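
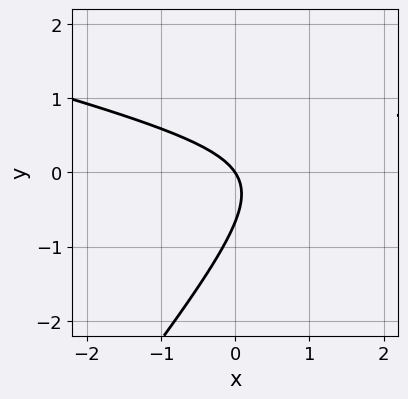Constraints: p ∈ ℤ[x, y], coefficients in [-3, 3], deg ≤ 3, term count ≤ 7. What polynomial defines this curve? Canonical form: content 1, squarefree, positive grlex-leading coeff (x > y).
1. The degree is 2 — no degree-1 curve has this shape.
2. Observable constraints: it crosses the x-axis at the gridline x = 0; it crosses the y-axis at the gridline y = 0.
3. Together with the visible shape, these determine p as stated.

x^2 + 3*x*y - 3*y^2 - 3*x - 2*y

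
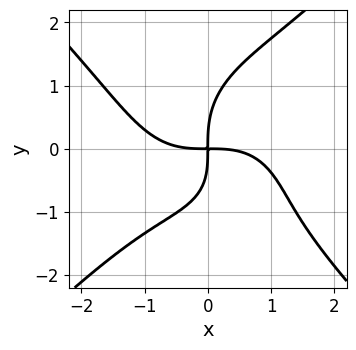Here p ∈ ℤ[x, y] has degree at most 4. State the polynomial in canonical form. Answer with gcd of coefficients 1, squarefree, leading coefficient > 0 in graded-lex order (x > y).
x^4 - y^4 + x*y^2 + 3*x*y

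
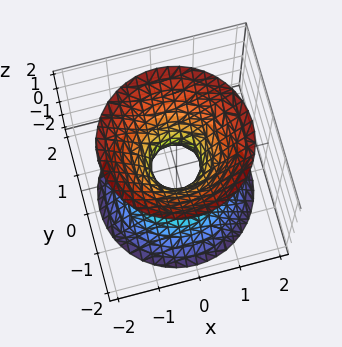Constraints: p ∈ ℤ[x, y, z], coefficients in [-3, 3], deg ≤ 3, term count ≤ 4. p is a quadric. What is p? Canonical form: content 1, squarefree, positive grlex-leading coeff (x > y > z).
The degree is 2 — one connected sheet with a waist; a quadric.
Symmetries: rotational symmetry about the z-axis ⇒ p depends on x, y only through x² + y²; the z ↦ −z reflection is a symmetry, so z appears only in even powers.
Checking where it meets the axes: it misses every integer gridline on the z-axis; a circular section at z = -2 has radius between 1 and 2.
Solving for integer coefficients yields p as stated.

3*x^2 + 3*y^2 - 2*z^2 - 1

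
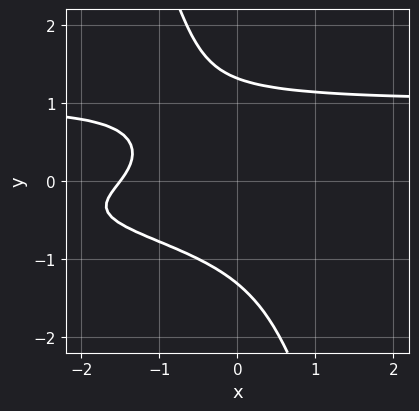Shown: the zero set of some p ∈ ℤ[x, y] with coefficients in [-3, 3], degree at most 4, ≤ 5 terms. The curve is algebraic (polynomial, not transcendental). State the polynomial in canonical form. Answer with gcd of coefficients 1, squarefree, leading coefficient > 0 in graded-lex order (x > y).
3*x*y^3 + y^4 - x*y - 2*x - 3

1. The degree is 4 — a generic line meets the curve in up to 4 points.
2. Solving for integer coefficients yields p as stated.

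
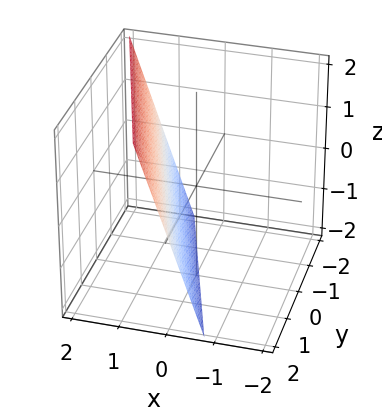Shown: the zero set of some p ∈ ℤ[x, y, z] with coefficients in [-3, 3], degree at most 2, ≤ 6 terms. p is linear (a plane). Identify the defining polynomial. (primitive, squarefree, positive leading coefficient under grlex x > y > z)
3*x + y - z - 2

(a) deg p = 1.
(b) Against the integer gridlines: it meets the y-axis at y = 2 (among the integer gridlines); it crosses the z-axis at the gridline z = -2.
(c) The integer polynomial consistent with all of this is the stated p.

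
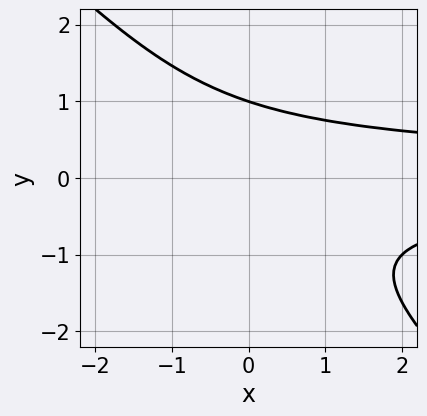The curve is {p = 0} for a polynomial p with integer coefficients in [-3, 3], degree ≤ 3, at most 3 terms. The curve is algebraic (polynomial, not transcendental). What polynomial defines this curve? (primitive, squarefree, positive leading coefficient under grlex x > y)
x*y^2 + y^3 - 1

Degree: a generic line meets the curve in up to 3 points, so deg p = 3.
Observable constraints: no x-intercept at any integer in the box; one y-axis crossing is at y = 1.
Putting this together gives p.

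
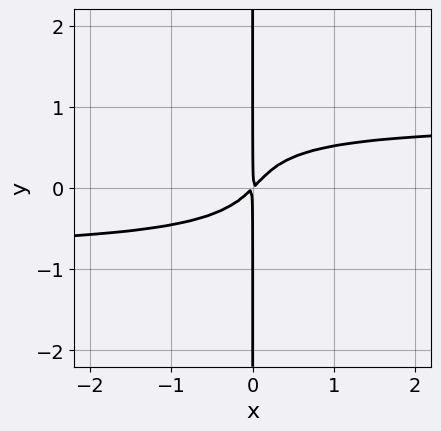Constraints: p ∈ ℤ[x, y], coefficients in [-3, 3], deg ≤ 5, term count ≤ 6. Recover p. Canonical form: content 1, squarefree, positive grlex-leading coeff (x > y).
3*x^2*y^2 + 3*x*y^3 - x*y^2 - 2*x^2 + 2*x*y

deg p = 4.
From the axis intercepts and sections: the visible y-axis segment lies entirely on the curve.
Together with the visible shape, these determine p as stated.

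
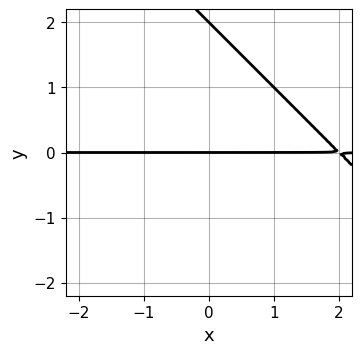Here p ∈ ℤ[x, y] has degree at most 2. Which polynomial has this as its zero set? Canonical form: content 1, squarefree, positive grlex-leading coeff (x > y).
x*y + y^2 - 2*y

deg p = 2. A generic line meets the curve in up to 2 points.
From the visible intercepts: among the integer gridlines, it crosses the y-axis at y ∈ {0, 2}; every point of the x-axis in the box is on the curve.
Solving for integer coefficients yields p as stated.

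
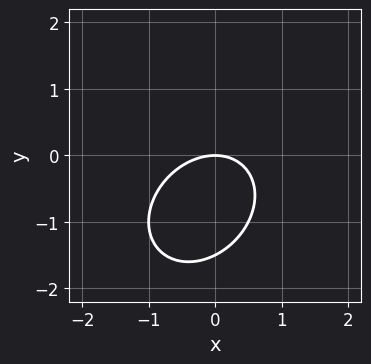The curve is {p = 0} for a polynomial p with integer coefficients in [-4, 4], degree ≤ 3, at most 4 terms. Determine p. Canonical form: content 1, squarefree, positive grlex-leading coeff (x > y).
2*x^2 - x*y + 2*y^2 + 3*y

1. The degree is 2 — no degree-1 curve has this shape.
2. Checking where it meets the axes: one y-axis crossing is at y = 0; it meets the x-axis at x = 0 (among the integer gridlines).
3. Matching integer coefficients to the picture gives p.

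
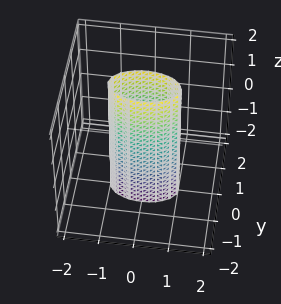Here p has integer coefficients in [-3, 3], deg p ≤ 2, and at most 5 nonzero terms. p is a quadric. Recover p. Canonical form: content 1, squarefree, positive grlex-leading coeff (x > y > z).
x^2 + 3*y^2 - 1

(a) Degree: constant cross-section along one axis; a quadric, so deg p = 2.
(b) Symmetries: it's symmetric under y → −y, forcing even powers of y; the z ↦ −z reflection is a symmetry, so z appears only in even powers; mirror symmetry x ↦ −x ⇒ only even powers of x.
(c) Reading off the gridlines: it misses every integer gridline on the z-axis; the x-axis gridline crossings are at x ∈ {-1, 1}.
(d) These observations pin down the coefficients.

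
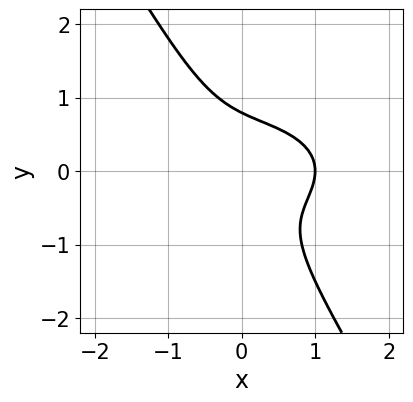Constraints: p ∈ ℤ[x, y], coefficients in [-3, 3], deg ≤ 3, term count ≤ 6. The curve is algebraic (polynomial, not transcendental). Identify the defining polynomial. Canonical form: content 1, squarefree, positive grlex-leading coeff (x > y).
(a) Degree: the shape is more complex than any degree-2 curve, so deg p = 3.
(b) Against the integer gridlines: it crosses the x-axis at the gridline x = 1.
(c) Matching integer coefficients to the picture gives p.

x^3 + 3*x*y^2 + 2*y^3 - 1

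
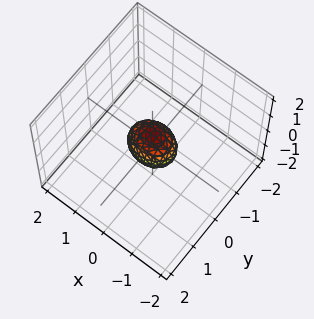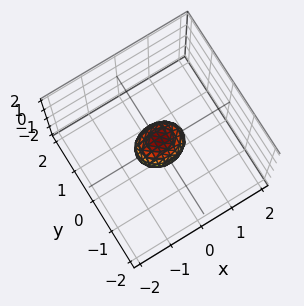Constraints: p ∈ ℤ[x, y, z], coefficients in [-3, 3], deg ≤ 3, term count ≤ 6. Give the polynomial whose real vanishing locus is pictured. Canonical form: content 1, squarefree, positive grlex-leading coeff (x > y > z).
(a) Degree: a closed, bounded, convex surface; a quadric, so deg p = 2.
(b) Symmetries: mirror symmetry z ↦ −z ⇒ only even powers of z; the y ↦ −y reflection is a symmetry, so y appears only in even powers; mirror symmetry x ↦ −x ⇒ only even powers of x.
(c) The integer polynomial consistent with all of this is the stated p.

2*x^2 + 3*y^2 + 2*z^2 - 1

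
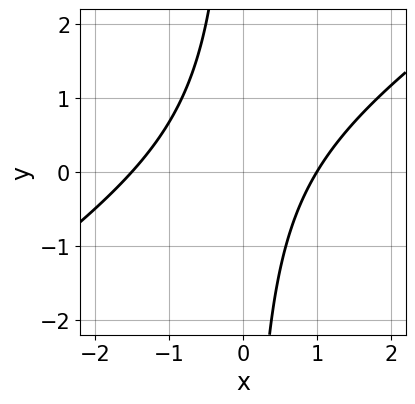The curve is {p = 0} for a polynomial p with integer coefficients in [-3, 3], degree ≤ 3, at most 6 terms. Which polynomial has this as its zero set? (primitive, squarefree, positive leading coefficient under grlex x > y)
2*x^2 - 3*x*y + x - 3

1. deg p = 2.
2. From the visible intercepts: it crosses the x-axis at the gridline x = 1; no y-intercept at any integer in the box.
3. These observations pin down the coefficients.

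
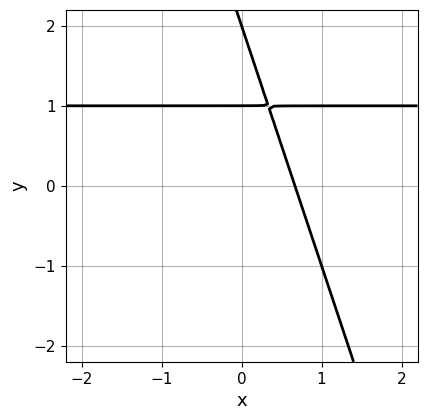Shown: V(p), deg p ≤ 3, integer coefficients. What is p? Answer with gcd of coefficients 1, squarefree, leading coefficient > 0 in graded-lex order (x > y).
3*x*y + y^2 - 3*x - 3*y + 2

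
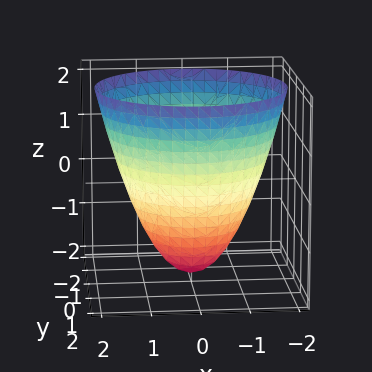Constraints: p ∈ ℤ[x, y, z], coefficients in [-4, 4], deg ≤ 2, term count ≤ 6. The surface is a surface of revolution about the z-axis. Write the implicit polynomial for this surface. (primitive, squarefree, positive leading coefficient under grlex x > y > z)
x^2 + y^2 - z - 2

Degree: no degree-1 surface has this shape, so deg p = 2.
By symmetry, the z-axis is an axis of rotation, so x and y enter only as x² + y².
From the axis intercepts and sections: a circular section at z = -1 has radius exactly 1; one z-axis crossing is at z = -2.
These observations pin down the coefficients.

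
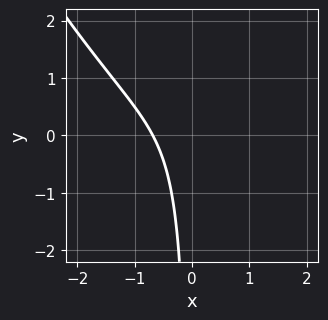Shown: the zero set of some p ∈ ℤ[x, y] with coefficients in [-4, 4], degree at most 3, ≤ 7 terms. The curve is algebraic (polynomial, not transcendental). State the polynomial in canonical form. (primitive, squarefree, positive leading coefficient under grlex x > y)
First, degree: a generic line meets the curve in up to 3 points, so deg p = 3.
Then, checking where it meets the axes: no y-intercept at any integer in the box.
Finally, fitting integer coefficients to these (and the overall shape) gives p.

2*x^3 + x^2*y - 3*x*y + 2*x + 2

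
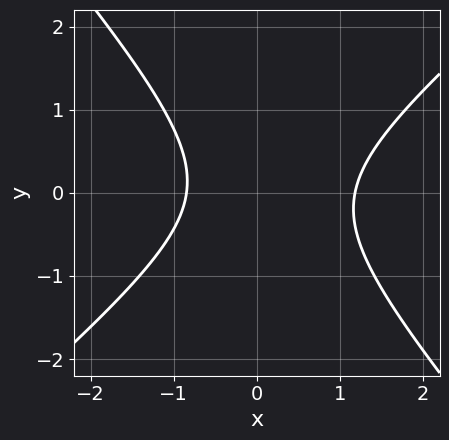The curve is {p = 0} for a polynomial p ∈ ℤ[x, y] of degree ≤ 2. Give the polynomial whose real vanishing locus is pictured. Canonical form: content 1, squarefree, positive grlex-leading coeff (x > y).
First, deg p = 2. No degree-1 curve has this shape.
Next, reading off the gridlines: no y-intercept at any integer in the box.
Finally, these observations pin down the coefficients.

3*x^2 - x*y - 3*y^2 - x - 3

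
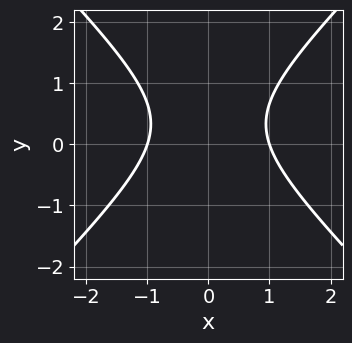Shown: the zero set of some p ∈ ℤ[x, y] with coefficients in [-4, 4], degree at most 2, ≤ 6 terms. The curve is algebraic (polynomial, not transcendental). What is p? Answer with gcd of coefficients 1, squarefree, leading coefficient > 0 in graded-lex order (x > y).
3*x^2 - 3*y^2 + 2*y - 3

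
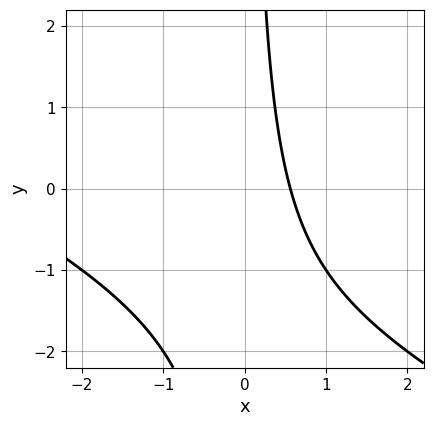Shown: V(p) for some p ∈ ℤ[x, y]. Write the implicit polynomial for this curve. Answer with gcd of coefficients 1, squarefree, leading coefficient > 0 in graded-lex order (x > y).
First, deg p = 2. No degree-1 curve has this shape.
Then, from the visible intercepts: no y-intercept at any integer in the box.
Finally, matching integer coefficients to the picture gives p.

x^2 + 2*x*y + 3*x - 2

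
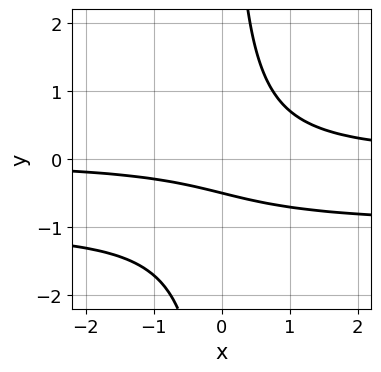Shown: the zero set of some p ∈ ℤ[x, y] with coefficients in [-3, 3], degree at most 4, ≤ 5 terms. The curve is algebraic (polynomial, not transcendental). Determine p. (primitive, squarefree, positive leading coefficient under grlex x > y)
The degree is 3 — a generic line meets the curve in up to 3 points.
Observable constraints: it misses every integer gridline on the x-axis.
Together with the visible shape, these determine p as stated.

2*x*y^2 + 2*x*y - 2*y - 1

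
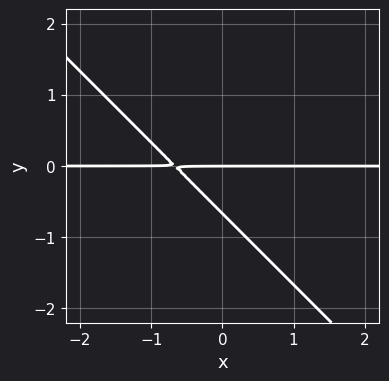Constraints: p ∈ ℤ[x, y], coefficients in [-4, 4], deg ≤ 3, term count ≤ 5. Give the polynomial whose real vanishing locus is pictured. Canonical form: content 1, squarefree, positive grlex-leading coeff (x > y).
3*x*y + 3*y^2 + 2*y

First, deg p = 2.
Next, from the visible intercepts: the visible x-axis segment lies entirely on the curve; it crosses the y-axis at the gridline y = 0.
Finally, fitting integer coefficients to these (and the overall shape) gives p.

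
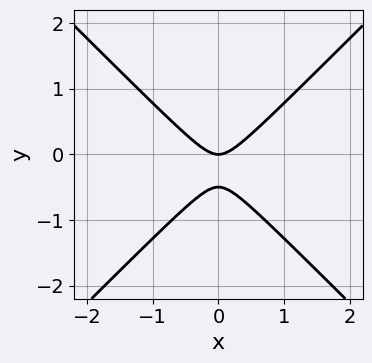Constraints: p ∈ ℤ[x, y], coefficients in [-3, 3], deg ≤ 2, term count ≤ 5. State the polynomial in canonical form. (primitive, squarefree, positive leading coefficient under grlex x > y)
2*x^2 - 2*y^2 - y

(a) deg p = 2.
(b) Symmetries: it's symmetric under x → −x, forcing even powers of x.
(c) Reading off the gridlines: one x-axis crossing is at x = 0; it meets the y-axis at y = 0 (among the integer gridlines).
(d) The integer polynomial consistent with all of this is the stated p.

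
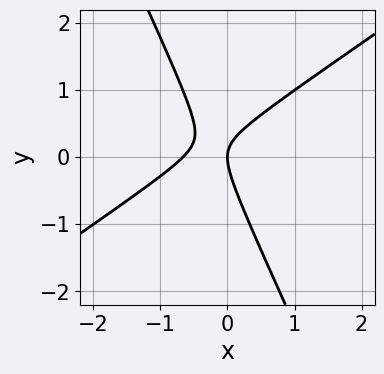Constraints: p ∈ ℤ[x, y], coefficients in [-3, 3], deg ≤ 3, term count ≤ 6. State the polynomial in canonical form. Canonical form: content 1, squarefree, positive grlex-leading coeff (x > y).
3*x^2 - 3*x*y - 2*y^2 + 2*x

1. The degree is 2 — the shape is more complex than any degree-1 curve.
2. From the axis intercepts and sections: it meets the x-axis at x = 0 (among the integer gridlines); it crosses the y-axis at the gridline y = 0.
3. Together with the visible shape, these determine p as stated.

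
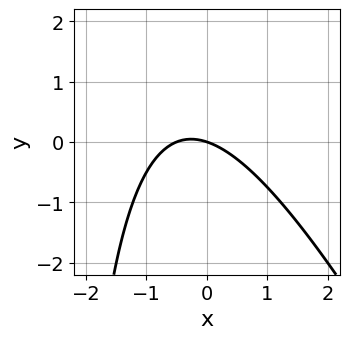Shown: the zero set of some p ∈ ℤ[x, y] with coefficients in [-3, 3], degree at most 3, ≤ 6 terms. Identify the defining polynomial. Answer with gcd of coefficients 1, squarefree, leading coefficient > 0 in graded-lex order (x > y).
2*x^2 + x*y + x + 3*y

First, deg p = 2. A generic line meets the curve in up to 2 points.
Next, reading off the gridlines: it meets the y-axis at y = 0 (among the integer gridlines); it meets the x-axis at x = 0 (among the integer gridlines).
Finally, together with the visible shape, these determine p as stated.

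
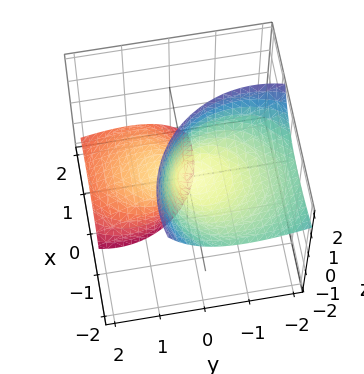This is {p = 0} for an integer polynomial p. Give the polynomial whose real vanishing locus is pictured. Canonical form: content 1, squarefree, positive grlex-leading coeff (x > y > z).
1. The picture has 2 separate pieces. Treating them together as one polynomial.
2. deg p = 2. A generic line meets the surface in up to 2 points.
3. From the axis intercepts and sections: it crosses the y-axis at the gridline y = 0; it meets the z-axis at z = 0 (among the integer gridlines); one x-axis crossing is at x = 0.
4. Matching integer coefficients to the picture gives p.

2*x^2 + 3*x*z + 2*y^2 + 3*y*z - z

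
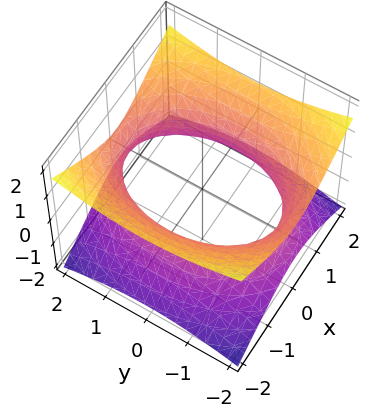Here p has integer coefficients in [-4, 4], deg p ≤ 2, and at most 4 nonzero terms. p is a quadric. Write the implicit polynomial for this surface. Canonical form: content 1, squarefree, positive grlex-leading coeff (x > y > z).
2*x^2 + y^2 - 3*z^2 - 3

deg p = 2. One connected sheet with a waist; a quadric.
Symmetries: it's symmetric under x → −x, forcing even powers of x; the z ↦ −z reflection is a symmetry, so z appears only in even powers; mirror symmetry y ↦ −y ⇒ only even powers of y.
Reading off the gridlines: the surface avoids every integer z-axis point in the box.
Solving for integer coefficients yields p as stated.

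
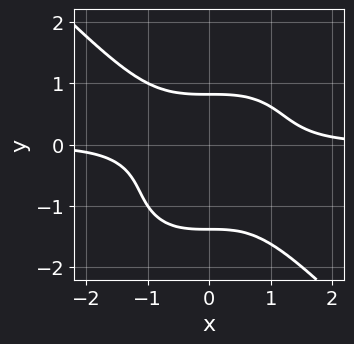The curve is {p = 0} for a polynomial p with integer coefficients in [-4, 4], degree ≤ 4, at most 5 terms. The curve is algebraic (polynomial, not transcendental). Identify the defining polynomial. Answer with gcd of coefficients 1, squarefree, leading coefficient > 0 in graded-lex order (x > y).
First, the degree is 4 — the shape is more complex than any degree-3 curve.
Next, from the axis intercepts and sections: no x-intercept at any integer in the box.
Finally, matching integer coefficients to the picture gives p.

x^3*y + y^4 + y^3 - 1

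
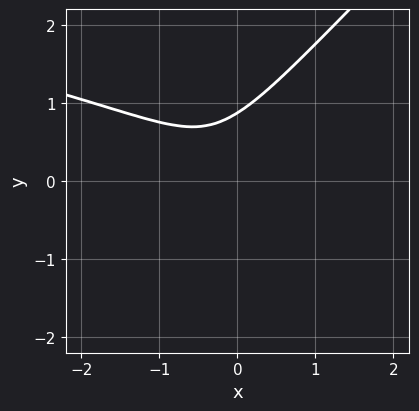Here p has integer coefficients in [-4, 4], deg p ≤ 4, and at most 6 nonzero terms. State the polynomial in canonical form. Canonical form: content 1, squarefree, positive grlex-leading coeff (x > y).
3*x*y^2 - 3*y^3 + 3*x^2 + 2*x + 2

1. Degree: the shape is more complex than any degree-2 curve, so deg p = 3.
2. From the axis intercepts and sections: the curve avoids every integer x-axis point in the box.
3. Solving for integer coefficients yields p as stated.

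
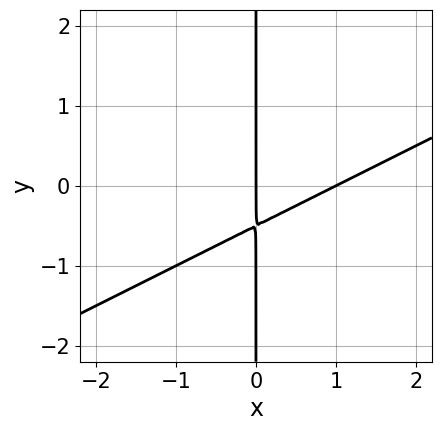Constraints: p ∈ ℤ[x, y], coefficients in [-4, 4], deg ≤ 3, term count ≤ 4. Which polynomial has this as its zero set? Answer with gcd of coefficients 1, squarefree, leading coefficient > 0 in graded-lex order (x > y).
x^2 - 2*x*y - x

(a) The degree is 2 — the shape is more complex than any degree-1 curve.
(b) From the visible intercepts: among the integer gridlines, it crosses the x-axis at x ∈ {0, 1}; every point of the y-axis in the box is on the curve.
(c) Putting this together gives p.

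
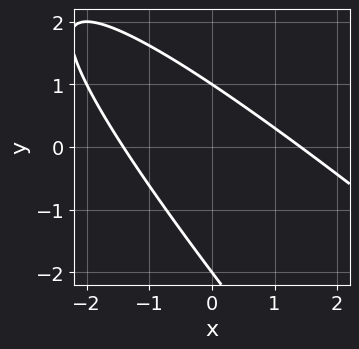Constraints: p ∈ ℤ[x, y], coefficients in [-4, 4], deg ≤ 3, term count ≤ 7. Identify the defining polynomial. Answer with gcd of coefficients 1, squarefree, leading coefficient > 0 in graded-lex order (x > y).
The degree is 2 — a generic line meets the curve in up to 2 points.
Reading off the gridlines: the y-axis gridline crossings are at y ∈ {-2, 1}.
Together with the visible shape, these determine p as stated.

x^2 + 2*x*y + y^2 + y - 2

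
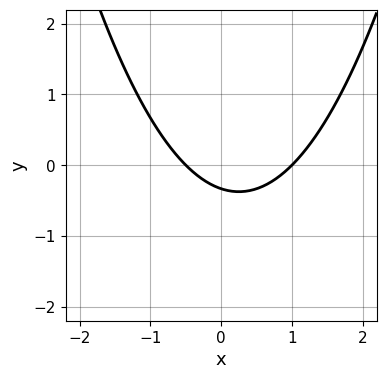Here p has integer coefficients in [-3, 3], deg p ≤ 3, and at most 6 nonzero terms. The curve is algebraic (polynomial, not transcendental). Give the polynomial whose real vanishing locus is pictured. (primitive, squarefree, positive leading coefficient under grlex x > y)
2*x^2 - x - 3*y - 1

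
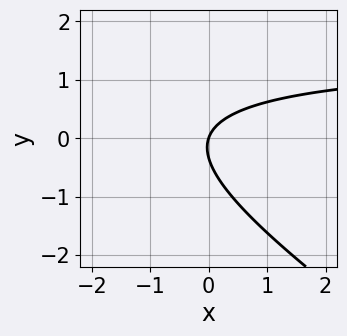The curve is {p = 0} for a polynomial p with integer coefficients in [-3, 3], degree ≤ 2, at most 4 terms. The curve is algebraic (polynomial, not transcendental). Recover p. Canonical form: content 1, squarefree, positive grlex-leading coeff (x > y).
2*x*y + 3*y^2 - 3*x + y

(a) Degree: the shape is more complex than any degree-1 curve, so deg p = 2.
(b) From the axis intercepts and sections: it meets the x-axis at x = 0 (among the integer gridlines); it meets the y-axis at y = 0 (among the integer gridlines).
(c) Solving for integer coefficients yields p as stated.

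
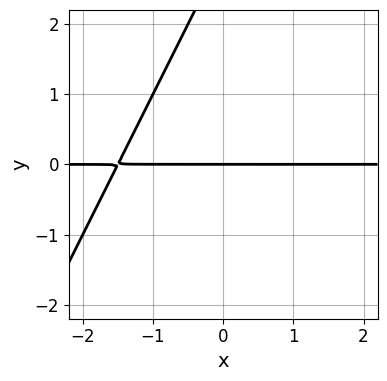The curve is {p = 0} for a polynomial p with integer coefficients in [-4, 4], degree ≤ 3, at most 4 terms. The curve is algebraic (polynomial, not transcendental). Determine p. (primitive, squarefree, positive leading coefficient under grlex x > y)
2*x*y - y^2 + 3*y

The degree is 2 — the shape is more complex than any degree-1 curve.
Checking where it meets the axes: every point of the x-axis in the box is on the curve; it crosses the y-axis at the gridline y = 0.
Solving for integer coefficients yields p as stated.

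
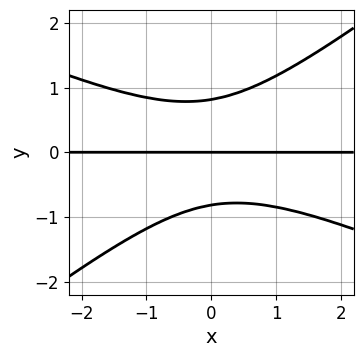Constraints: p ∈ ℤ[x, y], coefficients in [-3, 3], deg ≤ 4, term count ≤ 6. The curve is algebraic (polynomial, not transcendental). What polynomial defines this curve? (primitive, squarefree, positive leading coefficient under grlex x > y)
x^2*y + x*y^2 - 3*y^3 + 2*y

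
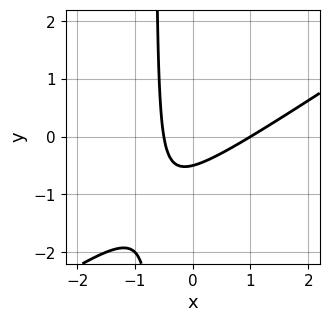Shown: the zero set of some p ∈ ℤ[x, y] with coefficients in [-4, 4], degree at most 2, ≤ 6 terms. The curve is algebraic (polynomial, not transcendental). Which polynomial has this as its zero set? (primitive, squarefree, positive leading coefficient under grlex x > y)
2*x^2 - 3*x*y - x - 2*y - 1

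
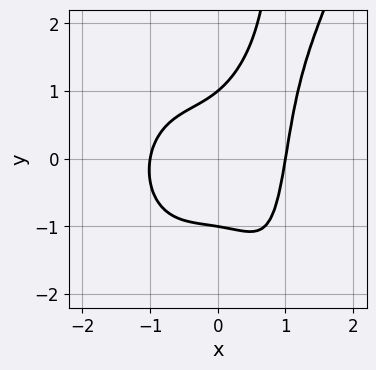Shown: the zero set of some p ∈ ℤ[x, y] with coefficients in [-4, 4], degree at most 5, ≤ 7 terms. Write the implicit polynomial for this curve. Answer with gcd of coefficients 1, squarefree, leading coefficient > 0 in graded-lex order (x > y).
1. The degree is 4 — a generic line meets the curve in up to 4 points.
2. Observable constraints: the y-axis gridline crossings are at y ∈ {-1, 1}; among the integer gridlines, it crosses the x-axis at x ∈ {-1, 1}.
3. Matching integer coefficients to the picture gives p.

3*x^4 - 3*x*y^2 - 2*x*y + 3*y^2 - 3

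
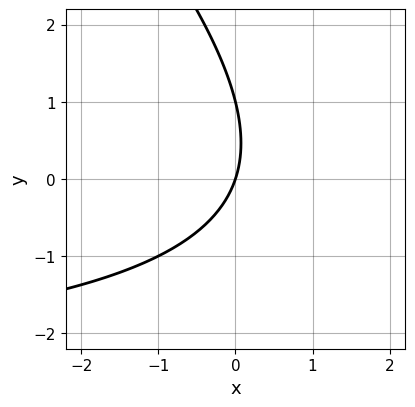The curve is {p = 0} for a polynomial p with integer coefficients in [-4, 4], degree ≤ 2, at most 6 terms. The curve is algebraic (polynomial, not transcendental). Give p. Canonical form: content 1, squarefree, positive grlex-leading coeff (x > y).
x*y + y^2 + 3*x - y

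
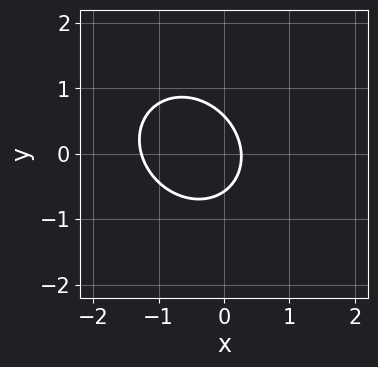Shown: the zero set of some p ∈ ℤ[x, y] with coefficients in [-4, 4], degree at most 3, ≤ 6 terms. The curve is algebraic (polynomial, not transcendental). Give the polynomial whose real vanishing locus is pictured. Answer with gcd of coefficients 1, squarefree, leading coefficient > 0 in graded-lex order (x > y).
The degree is 2 — the shape is more complex than any degree-1 curve.
Matching integer coefficients to the picture gives p.

3*x^2 + x*y + 3*y^2 + 3*x - 1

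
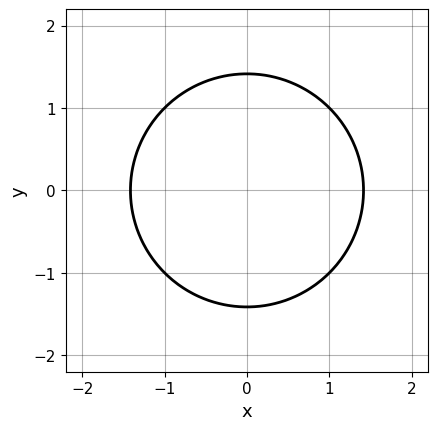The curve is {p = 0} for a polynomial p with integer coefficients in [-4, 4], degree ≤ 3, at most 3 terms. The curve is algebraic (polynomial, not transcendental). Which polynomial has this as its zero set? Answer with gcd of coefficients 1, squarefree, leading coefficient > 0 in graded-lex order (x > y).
The degree is 2 — the shape is more complex than any degree-1 curve.
Symmetries: the x ↦ −x reflection is a symmetry, so x appears only in even powers; mirror symmetry y ↦ −y ⇒ only even powers of y.
The integer polynomial consistent with all of this is the stated p.

x^2 + y^2 - 2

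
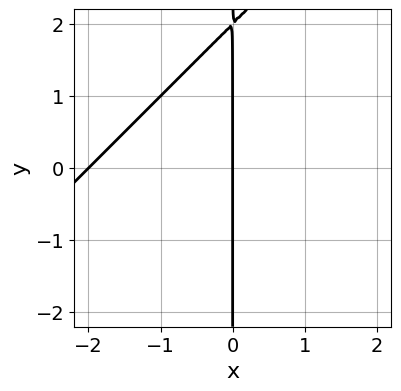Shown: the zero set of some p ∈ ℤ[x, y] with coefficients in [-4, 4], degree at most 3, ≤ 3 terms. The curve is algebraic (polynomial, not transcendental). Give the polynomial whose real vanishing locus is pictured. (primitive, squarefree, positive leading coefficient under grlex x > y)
x^2 - x*y + 2*x

1. deg p = 2. A generic line meets the curve in up to 2 points.
2. From the visible intercepts: the x-axis gridline crossings are at x ∈ {-2, 0}; every point of the y-axis in the box is on the curve.
3. Matching integer coefficients to the picture gives p.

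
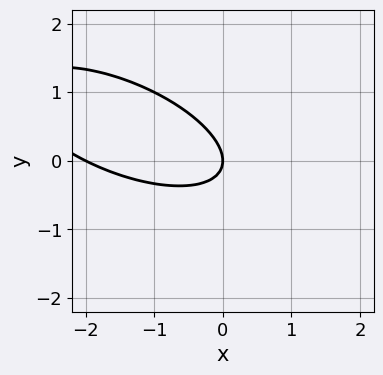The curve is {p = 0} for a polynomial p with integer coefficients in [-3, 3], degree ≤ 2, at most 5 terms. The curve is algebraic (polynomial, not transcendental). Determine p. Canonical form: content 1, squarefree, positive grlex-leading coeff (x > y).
1. The degree is 2 — the shape is more complex than any degree-1 curve.
2. From the axis intercepts and sections: among the integer gridlines, it crosses the x-axis at x ∈ {-2, 0}; it meets the y-axis at y = 0 (among the integer gridlines).
3. Fitting integer coefficients to these (and the overall shape) gives p.

x^2 + 2*x*y + 3*y^2 + 2*x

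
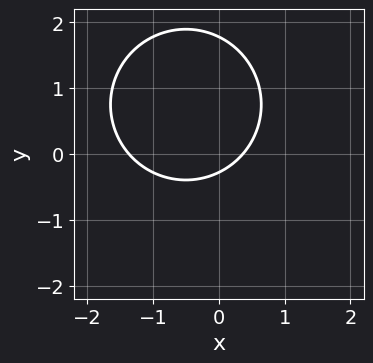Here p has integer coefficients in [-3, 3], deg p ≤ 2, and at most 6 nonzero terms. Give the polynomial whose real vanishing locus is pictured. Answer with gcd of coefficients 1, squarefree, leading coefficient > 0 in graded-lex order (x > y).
2*x^2 + 2*y^2 + 2*x - 3*y - 1

1. deg p = 2.
2. Matching integer coefficients to the picture gives p.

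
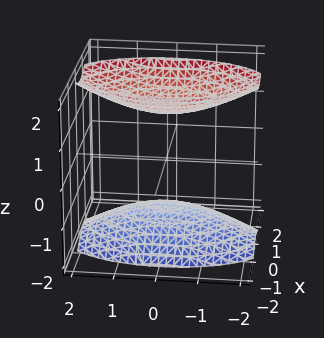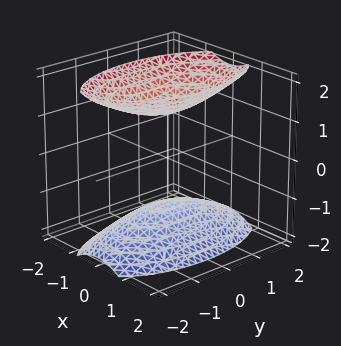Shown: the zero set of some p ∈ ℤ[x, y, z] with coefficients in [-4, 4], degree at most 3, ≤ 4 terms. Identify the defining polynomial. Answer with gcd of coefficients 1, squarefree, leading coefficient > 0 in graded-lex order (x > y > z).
1. The picture has 2 separate pieces. Treating them together as one polynomial.
2. Degree: two sheets facing apart; a quadric, so deg p = 2.
3. Symmetries: mirror symmetry y ↦ −y ⇒ only even powers of y; the x ↦ −x reflection is a symmetry, so x appears only in even powers; mirror symmetry z ↦ −z ⇒ only even powers of z.
4. Observable constraints: the surface avoids every integer y-axis point in the box; the surface avoids every integer x-axis point in the box.
5. Matching integer coefficients to the picture gives p.

3*x^2 + y^2 - 2*z^2 + 3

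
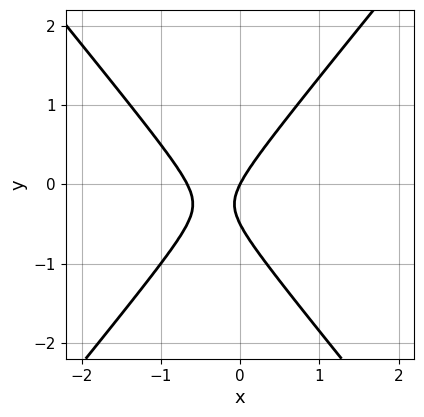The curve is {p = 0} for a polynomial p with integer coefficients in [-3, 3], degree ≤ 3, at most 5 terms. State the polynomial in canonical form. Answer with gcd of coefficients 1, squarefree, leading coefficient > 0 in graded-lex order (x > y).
3*x^2 - 2*y^2 + 2*x - y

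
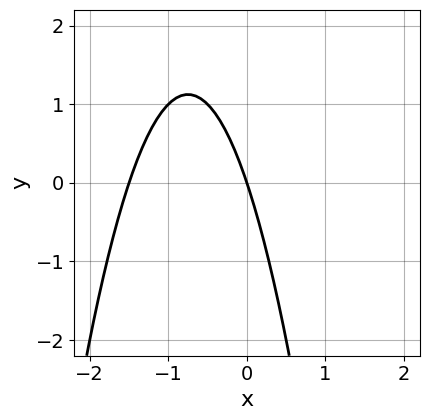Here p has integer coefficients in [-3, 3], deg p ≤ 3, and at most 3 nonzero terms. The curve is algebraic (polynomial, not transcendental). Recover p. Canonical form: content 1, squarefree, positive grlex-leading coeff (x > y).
2*x^2 + 3*x + y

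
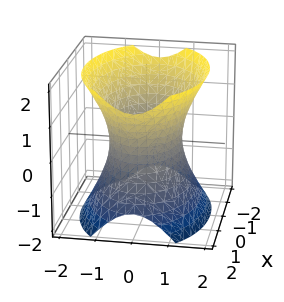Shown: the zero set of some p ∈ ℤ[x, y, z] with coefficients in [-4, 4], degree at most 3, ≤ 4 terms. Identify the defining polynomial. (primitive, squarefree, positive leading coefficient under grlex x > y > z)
x^2 + 2*y^2 - z^2 - 2

First, deg p = 2.
Then, symmetries: it's symmetric under x → −x, forcing even powers of x; the z ↦ −z reflection is a symmetry, so z appears only in even powers; the y ↦ −y reflection is a symmetry, so y appears only in even powers.
Next, from the axis intercepts and sections: no z-intercept at any integer in the box; among the integer gridlines, it crosses the y-axis at y ∈ {-1, 1}.
Finally, assembling these constraints gives the stated polynomial.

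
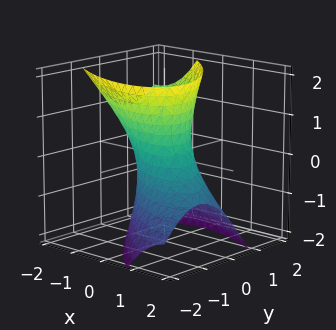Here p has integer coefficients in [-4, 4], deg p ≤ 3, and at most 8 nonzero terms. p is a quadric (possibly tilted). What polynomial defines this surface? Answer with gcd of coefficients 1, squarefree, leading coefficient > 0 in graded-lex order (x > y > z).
1. deg p = 2. No degree-1 surface has this shape.
2. From the visible intercepts: the x-axis gridline crossings are at x ∈ {-1, 1}; no z-intercept at any integer in the box.
3. These observations pin down the coefficients.

2*x^2 + 3*x*y + 2*x*z + 3*y^2 - z^2 - 2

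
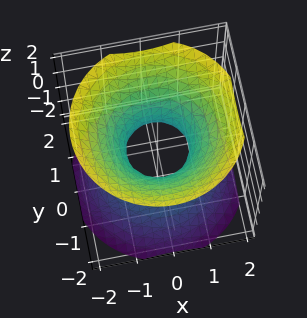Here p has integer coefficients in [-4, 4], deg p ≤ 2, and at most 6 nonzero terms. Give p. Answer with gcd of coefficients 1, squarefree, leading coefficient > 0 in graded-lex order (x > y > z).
3*x^2 + 3*y^2 - 3*z^2 - 2

1. The degree is 2 — an hourglass — one-sheet hyperboloid; a quadric.
2. Symmetries: the z ↦ −z reflection is a symmetry, so z appears only in even powers; every cross-section ⟂ z is a circle, so x, y appear only via x² + y².
3. From the visible intercepts: it misses every integer gridline on the z-axis; a circular section at z = 1 has radius between 1 and 2.
4. Matching integer coefficients to the picture gives p.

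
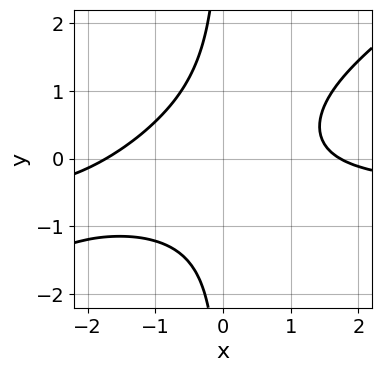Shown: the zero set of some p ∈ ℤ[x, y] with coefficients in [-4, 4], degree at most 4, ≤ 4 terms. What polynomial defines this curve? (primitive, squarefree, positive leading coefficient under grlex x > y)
1. Degree: a generic line meets the curve in up to 3 points, so deg p = 3.
2. Checking where it meets the axes: no y-intercept at any integer in the box.
3. Fitting integer coefficients to these (and the overall shape) gives p.

2*x^2*y - 3*x*y^2 + x^2 - 3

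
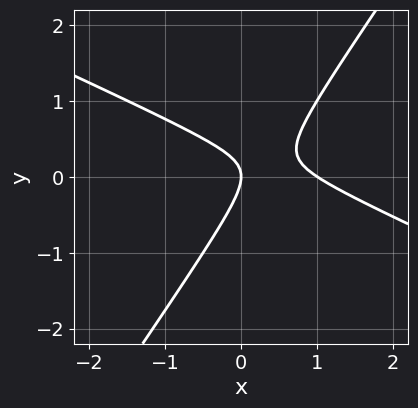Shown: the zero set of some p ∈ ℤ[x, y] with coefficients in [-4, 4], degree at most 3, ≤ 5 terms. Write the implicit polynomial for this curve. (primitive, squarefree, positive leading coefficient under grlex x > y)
2*x^2 + 3*x*y - 3*y^2 - 2*x

First, degree: a generic line meets the curve in up to 2 points, so deg p = 2.
Then, observable constraints: it meets the y-axis at y = 0 (among the integer gridlines); the x-axis gridline crossings are at x ∈ {0, 1}.
Finally, the integer polynomial consistent with all of this is the stated p.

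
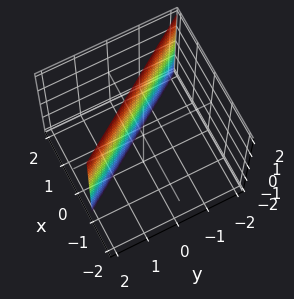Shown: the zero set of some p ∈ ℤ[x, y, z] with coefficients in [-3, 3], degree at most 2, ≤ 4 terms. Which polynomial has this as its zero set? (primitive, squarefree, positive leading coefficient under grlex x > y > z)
First, degree: the surface is flat (a plane), so deg p = 1.
Next, from the visible intercepts: no z-intercept at any integer in the box; it crosses the y-axis at the gridline y = 1.
Finally, together with the visible shape, these determine p as stated.

3*x + 2*y - 2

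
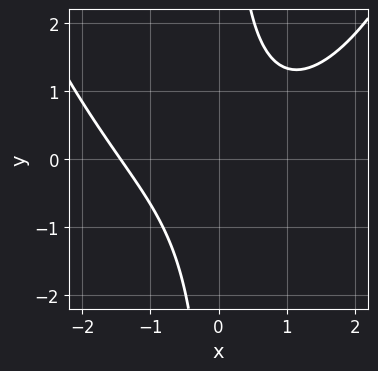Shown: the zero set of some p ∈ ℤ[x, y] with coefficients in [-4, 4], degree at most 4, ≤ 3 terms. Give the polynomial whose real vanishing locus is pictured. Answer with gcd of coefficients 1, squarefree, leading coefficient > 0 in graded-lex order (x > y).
x^3 - 3*x*y + 3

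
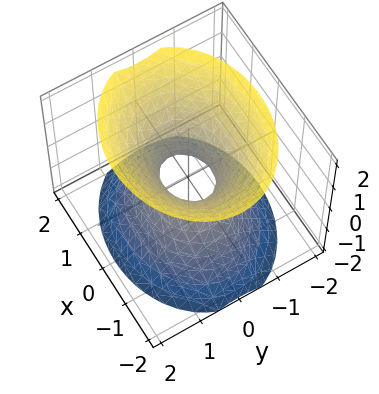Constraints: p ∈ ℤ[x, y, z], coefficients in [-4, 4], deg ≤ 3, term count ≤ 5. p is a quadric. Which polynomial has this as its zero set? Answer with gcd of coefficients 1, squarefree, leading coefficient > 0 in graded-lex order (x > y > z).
1. The degree is 2 — one connected sheet with a waist; a quadric.
2. Symmetries: mirror symmetry z ↦ −z ⇒ only even powers of z; the y ↦ −y reflection is a symmetry, so y appears only in even powers; it's symmetric under x → −x, forcing even powers of x.
3. From the visible intercepts: it misses every integer gridline on the z-axis.
4. Putting this together gives p.

2*x^2 + 3*y^2 - 2*z^2 - 1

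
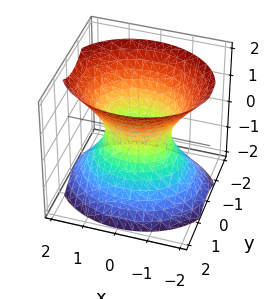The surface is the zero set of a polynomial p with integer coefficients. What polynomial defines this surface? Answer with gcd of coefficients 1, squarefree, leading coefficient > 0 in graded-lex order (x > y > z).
2*x^2 + 3*y^2 - 2*z^2 - 2

(a) The degree is 2 — an hourglass — one-sheet hyperboloid; a quadric.
(b) Symmetries: it's symmetric under x → −x, forcing even powers of x; mirror symmetry y ↦ −y ⇒ only even powers of y; mirror symmetry z ↦ −z ⇒ only even powers of z.
(c) Reading off the gridlines: the surface avoids every integer z-axis point in the box; the x-axis gridline crossings are at x ∈ {-1, 1}.
(d) Fitting integer coefficients to these (and the overall shape) gives p.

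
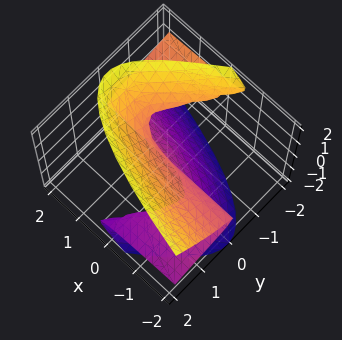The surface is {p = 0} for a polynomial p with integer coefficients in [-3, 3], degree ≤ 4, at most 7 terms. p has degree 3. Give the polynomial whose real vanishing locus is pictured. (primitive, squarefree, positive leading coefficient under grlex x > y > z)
2*x*z^2 + y^3 + 3*y^2*z - 2*z^3 + y

(a) deg p = 3. The shape is more complex than any degree-2 surface.
(b) Reading off the gridlines: it crosses the y-axis at the gridline y = 0; the visible x-axis segment lies entirely on the surface.
(c) Putting this together gives p.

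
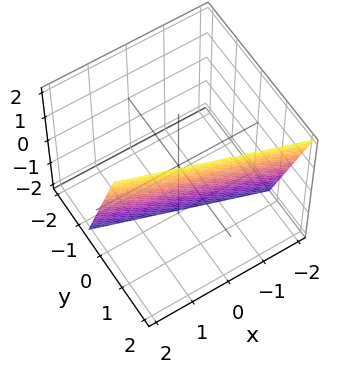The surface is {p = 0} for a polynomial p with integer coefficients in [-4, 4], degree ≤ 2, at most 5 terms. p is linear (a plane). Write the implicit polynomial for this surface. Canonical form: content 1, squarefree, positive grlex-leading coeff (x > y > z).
1. deg p = 1. The surface is flat (a plane).
2. Against the integer gridlines: one x-axis crossing is at x = 2; one z-axis crossing is at z = -2.
3. Together with the visible shape, these determine p as stated.

x + 3*y - z - 2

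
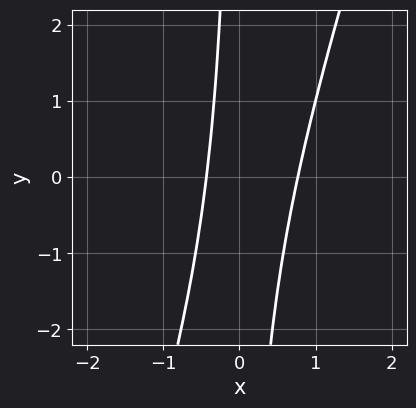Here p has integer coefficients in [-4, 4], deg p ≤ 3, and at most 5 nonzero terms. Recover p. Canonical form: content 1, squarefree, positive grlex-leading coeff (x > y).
1. deg p = 2.
2. From the axis intercepts and sections: no y-intercept at any integer in the box.
3. Solving for integer coefficients yields p as stated.

3*x^2 - x*y - x - 1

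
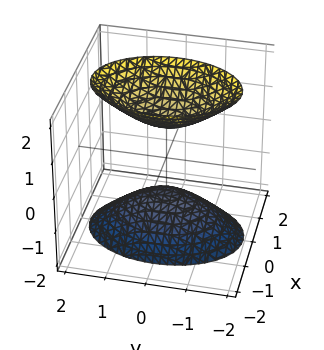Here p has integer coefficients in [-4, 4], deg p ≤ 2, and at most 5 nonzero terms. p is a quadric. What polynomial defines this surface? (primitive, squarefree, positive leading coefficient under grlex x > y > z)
The picture has 2 separate pieces. They look like related sheets of one shape, so recover p as a whole.
The degree is 2 — two sheets facing apart; a quadric.
Symmetries: mirror symmetry y ↦ −y ⇒ only even powers of y; mirror symmetry x ↦ −x ⇒ only even powers of x; it's symmetric under z → −z, forcing even powers of z.
Against the integer gridlines: no y-intercept at any integer in the box; among the integer gridlines, it crosses the z-axis at z ∈ {-1, 1}.
Together with the visible shape, these determine p as stated.

2*x^2 + y^2 - z^2 + 1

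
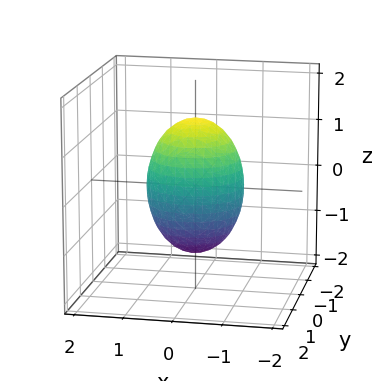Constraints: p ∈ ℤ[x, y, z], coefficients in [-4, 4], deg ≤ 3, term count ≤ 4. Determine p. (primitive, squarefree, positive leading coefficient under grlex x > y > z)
2*x^2 + 2*y^2 + z^2 - 2

First, degree: no degree-1 surface has this shape, so deg p = 2.
Then, by symmetry, the surface is invariant under rotation about z: p = q(x² + y², z).
Next, against the integer gridlines: the x-axis gridline crossings are at x ∈ {-1, 1}; a circular section at z = 1 has radius between 0 and 1; the y-axis gridline crossings are at y ∈ {-1, 1}.
Finally, assembling these constraints gives the stated polynomial.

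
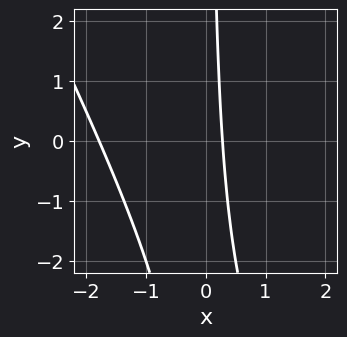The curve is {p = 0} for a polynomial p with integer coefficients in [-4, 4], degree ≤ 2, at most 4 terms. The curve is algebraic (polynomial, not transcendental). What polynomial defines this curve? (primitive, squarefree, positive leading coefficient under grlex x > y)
First, degree: the shape is more complex than any degree-1 curve, so deg p = 2.
Then, checking where it meets the axes: the curve avoids every integer y-axis point in the box.
Finally, matching integer coefficients to the picture gives p.

2*x^2 + x*y + 3*x - 1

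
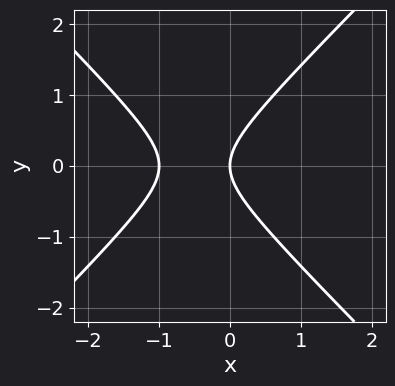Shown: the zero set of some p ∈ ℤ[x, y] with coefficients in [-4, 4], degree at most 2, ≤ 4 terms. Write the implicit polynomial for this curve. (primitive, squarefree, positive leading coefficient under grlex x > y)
Degree: no degree-1 curve has this shape, so deg p = 2.
Symmetries: it's symmetric under y → −y, forcing even powers of y.
From the visible intercepts: it meets the y-axis at y = 0 (among the integer gridlines); the x-axis gridline crossings are at x ∈ {-1, 0}.
These observations pin down the coefficients.

x^2 - y^2 + x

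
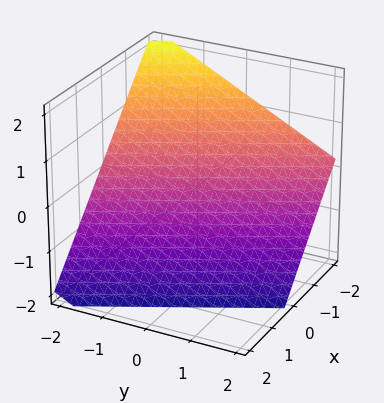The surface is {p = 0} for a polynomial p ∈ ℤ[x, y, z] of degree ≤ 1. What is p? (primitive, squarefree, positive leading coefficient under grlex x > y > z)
Degree: every cross-section is a straight line — this is a plane, so deg p = 1.
Against the integer gridlines: one y-axis crossing is at y = -2; one x-axis crossing is at x = -1; it crosses the z-axis at the gridline z = -1.
Assembling these constraints gives the stated polynomial.

2*x + y + 2*z + 2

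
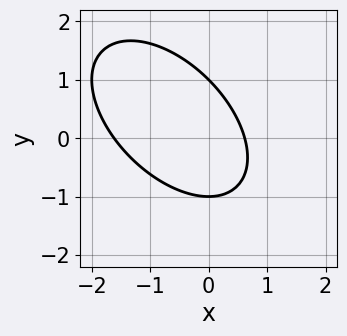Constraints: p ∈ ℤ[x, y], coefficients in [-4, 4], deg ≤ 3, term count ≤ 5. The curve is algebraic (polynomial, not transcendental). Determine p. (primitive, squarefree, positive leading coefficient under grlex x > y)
x^2 + x*y + y^2 + x - 1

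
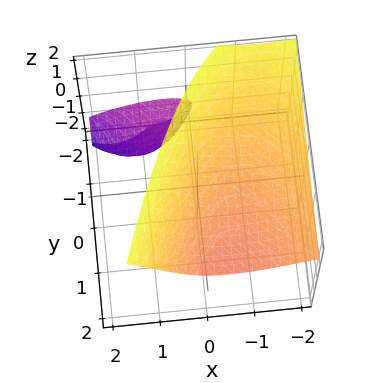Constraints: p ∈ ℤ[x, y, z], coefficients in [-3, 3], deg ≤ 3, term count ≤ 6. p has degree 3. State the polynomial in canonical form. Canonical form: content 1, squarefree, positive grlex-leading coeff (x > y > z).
z^3 - 2*x^2 - 3*x*z + 2*y*z - 3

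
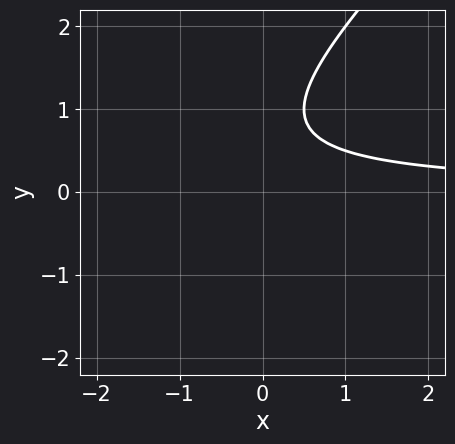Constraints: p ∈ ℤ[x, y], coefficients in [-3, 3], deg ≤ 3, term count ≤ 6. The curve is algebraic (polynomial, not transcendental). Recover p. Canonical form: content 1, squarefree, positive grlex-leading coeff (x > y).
2*x*y - 2*y^2 + 3*y - 2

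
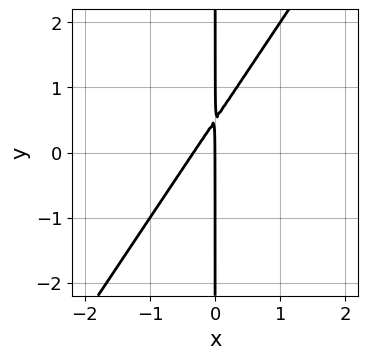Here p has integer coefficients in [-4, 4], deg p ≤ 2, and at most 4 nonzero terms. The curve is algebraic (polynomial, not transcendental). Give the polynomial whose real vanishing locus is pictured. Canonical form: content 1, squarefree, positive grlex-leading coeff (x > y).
First, deg p = 2.
Next, against the integer gridlines: the visible y-axis segment lies entirely on the curve; one x-axis crossing is at x = 0.
Finally, putting this together gives p.

3*x^2 - 2*x*y + x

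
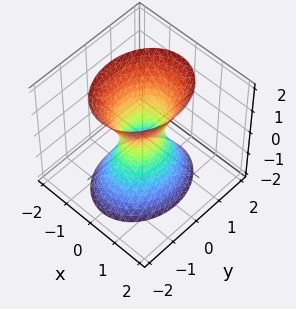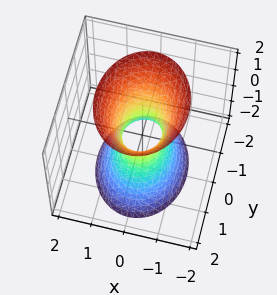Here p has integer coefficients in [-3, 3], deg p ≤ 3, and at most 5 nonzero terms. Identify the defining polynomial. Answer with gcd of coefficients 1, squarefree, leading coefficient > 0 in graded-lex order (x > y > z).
3*x^2 + 2*y^2 - z^2 - 1

(a) Degree: one connected sheet with a waist; a quadric, so deg p = 2.
(b) Symmetries: it's symmetric under z → −z, forcing even powers of z; mirror symmetry x ↦ −x ⇒ only even powers of x; mirror symmetry y ↦ −y ⇒ only even powers of y.
(c) Reading off the gridlines: it misses every integer gridline on the z-axis.
(d) Putting this together gives p.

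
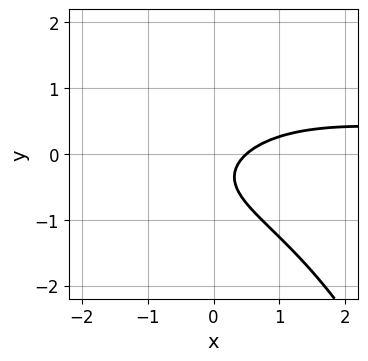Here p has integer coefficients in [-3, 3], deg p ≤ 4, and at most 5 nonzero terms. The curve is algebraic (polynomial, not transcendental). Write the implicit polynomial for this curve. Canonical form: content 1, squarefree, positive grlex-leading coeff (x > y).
x^2*y + 3*y^2 - 2*x + 2*y + 1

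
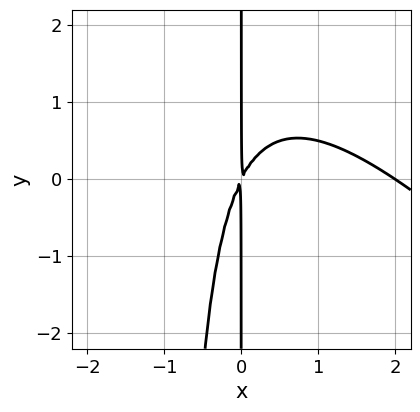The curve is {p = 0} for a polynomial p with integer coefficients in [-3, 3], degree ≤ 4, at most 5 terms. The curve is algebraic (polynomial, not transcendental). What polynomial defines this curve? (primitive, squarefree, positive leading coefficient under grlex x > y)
x^3 + x^2*y - 2*x^2 + x*y

1. The degree is 3 — a generic line meets the curve in up to 3 points.
2. From the axis intercepts and sections: it crosses the x-axis at the gridline x = 2; every point of the y-axis in the box is on the curve.
3. Together with the visible shape, these determine p as stated.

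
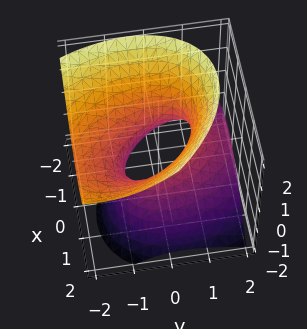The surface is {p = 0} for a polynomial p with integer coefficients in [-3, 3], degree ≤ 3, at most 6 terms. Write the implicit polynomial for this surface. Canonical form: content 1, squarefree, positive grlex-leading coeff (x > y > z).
(a) deg p = 2. The shape is more complex than any degree-1 surface.
(b) From the visible intercepts: no z-intercept at any integer in the box; the y-axis gridline crossings are at y ∈ {-1, 1}.
(c) Putting this together gives p.

3*x^2 + 2*x*y + 2*y^2 + 3*y*z - 3*z^2 - 2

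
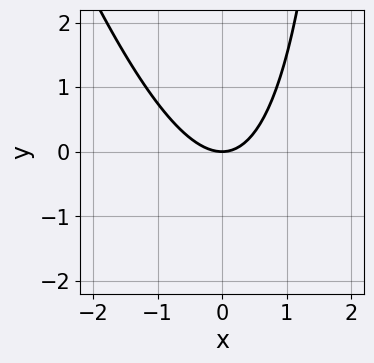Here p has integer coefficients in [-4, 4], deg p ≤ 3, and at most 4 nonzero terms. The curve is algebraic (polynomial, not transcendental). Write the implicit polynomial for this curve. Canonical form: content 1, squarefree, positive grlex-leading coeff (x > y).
Degree: a generic line meets the curve in up to 2 points, so deg p = 2.
From the axis intercepts and sections: it meets the x-axis at x = 0 (among the integer gridlines); one y-axis crossing is at y = 0.
The integer polynomial consistent with all of this is the stated p.

3*x^2 + x*y - 3*y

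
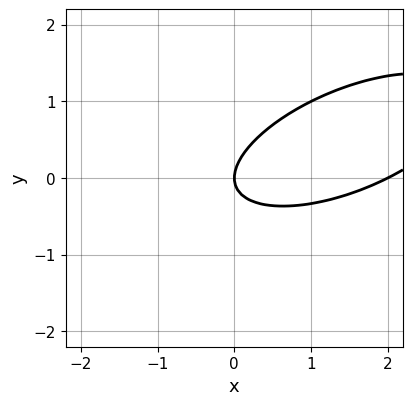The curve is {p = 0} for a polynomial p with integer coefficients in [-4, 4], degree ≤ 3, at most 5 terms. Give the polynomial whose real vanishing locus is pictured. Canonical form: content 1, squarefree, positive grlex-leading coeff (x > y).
x^2 - 2*x*y + 3*y^2 - 2*x

First, degree: the shape is more complex than any degree-1 curve, so deg p = 2.
Next, from the axis intercepts and sections: among the integer gridlines, it crosses the x-axis at x ∈ {0, 2}; it meets the y-axis at y = 0 (among the integer gridlines).
Finally, solving for integer coefficients yields p as stated.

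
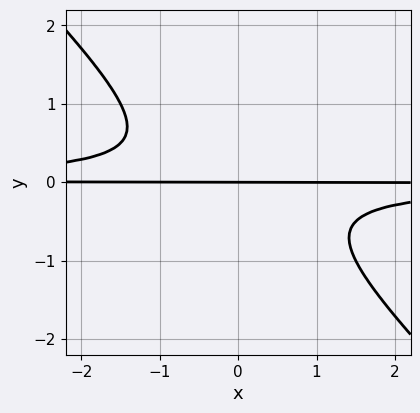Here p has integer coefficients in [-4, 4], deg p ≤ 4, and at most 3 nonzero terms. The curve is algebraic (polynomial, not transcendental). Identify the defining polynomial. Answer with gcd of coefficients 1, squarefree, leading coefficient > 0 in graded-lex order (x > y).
2*x*y^2 + 2*y^3 + y

Degree: no degree-2 curve has this shape, so deg p = 3.
From the axis intercepts and sections: one y-axis crossing is at y = 0; the visible x-axis segment lies entirely on the curve.
Assembling these constraints gives the stated polynomial.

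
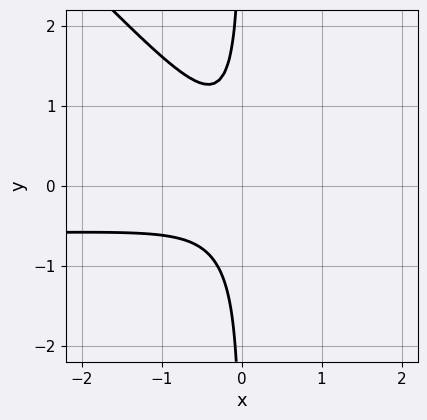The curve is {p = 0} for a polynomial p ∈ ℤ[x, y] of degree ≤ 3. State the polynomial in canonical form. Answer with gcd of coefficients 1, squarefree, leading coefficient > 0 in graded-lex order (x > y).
First, the degree is 3 — a generic line meets the curve in up to 3 points.
Next, observable constraints: the curve avoids every integer x-axis point in the box; it misses every integer gridline on the y-axis.
Finally, solving for integer coefficients yields p as stated.

3*x^2*y + 3*x*y^2 + 2*x^2 + 1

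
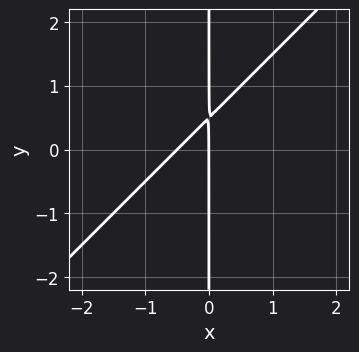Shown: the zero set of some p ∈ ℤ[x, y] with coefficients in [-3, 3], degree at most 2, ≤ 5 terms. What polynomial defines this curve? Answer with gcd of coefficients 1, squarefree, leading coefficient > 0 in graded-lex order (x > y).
2*x^2 - 2*x*y + x

(a) The degree is 2 — a generic line meets the curve in up to 2 points.
(b) From the axis intercepts and sections: the visible y-axis segment lies entirely on the curve; it crosses the x-axis at the gridline x = 0.
(c) Together with the visible shape, these determine p as stated.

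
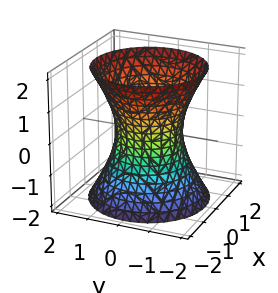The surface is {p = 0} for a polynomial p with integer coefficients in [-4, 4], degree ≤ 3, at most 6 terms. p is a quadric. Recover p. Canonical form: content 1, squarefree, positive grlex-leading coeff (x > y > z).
2*x^2 + 2*y^2 - z^2 - 2

1. deg p = 2. One connected sheet with a waist; a quadric.
2. Symmetries: it's symmetric under z → −z, forcing even powers of z; every cross-section ⟂ z is a circle, so x, y appear only via x² + y².
3. Checking where it meets the axes: among the integer gridlines, it crosses the y-axis at y ∈ {-1, 1}; a circular section at z = 1 has radius between 1 and 2; among the integer gridlines, it crosses the x-axis at x ∈ {-1, 1}.
4. The integer polynomial consistent with all of this is the stated p.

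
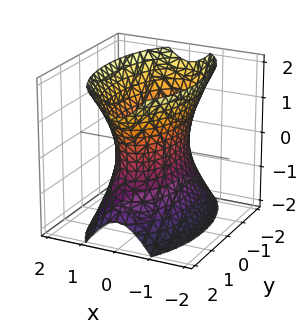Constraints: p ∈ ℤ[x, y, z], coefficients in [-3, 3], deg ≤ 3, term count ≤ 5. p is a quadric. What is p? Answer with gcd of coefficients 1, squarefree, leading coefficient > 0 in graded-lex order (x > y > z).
(a) Degree: one connected sheet with a waist; a quadric, so deg p = 2.
(b) Symmetries: it's symmetric under y → −y, forcing even powers of y; mirror symmetry x ↦ −x ⇒ only even powers of x; mirror symmetry z ↦ −z ⇒ only even powers of z.
(c) From the axis intercepts and sections: no z-intercept at any integer in the box.
(d) Solving for integer coefficients yields p as stated.

3*x^2 + y^2 - z^2 - 2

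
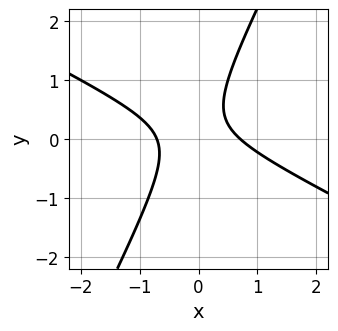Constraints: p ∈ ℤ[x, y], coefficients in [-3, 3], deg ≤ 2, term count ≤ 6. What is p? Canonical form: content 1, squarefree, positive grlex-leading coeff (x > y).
2*x^2 + 3*x*y - 2*y^2 + y - 1

(a) Degree: a generic line meets the curve in up to 2 points, so deg p = 2.
(b) From the axis intercepts and sections: the curve avoids every integer y-axis point in the box.
(c) Assembling these constraints gives the stated polynomial.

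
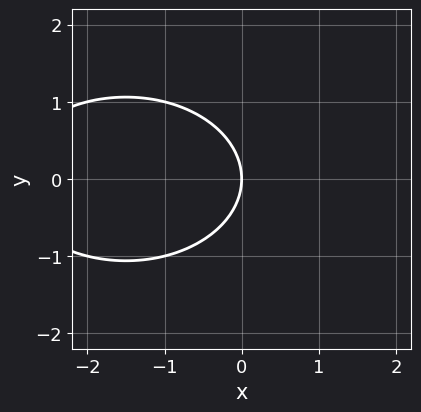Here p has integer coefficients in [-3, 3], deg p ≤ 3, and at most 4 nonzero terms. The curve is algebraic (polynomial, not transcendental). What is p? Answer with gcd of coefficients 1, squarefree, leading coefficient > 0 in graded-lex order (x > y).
x^2 + 2*y^2 + 3*x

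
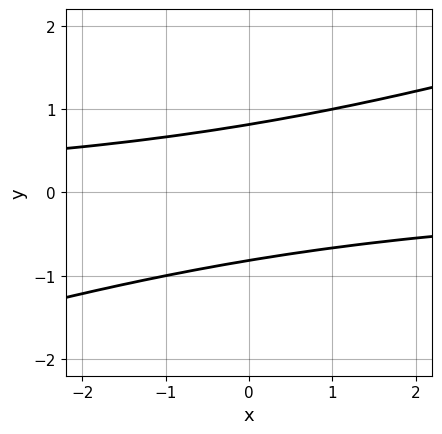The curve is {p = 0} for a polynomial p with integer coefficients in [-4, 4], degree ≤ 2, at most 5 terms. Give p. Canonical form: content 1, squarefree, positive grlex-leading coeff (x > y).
x*y - 3*y^2 + 2

First, deg p = 2. No degree-1 curve has this shape.
Next, from the axis intercepts and sections: no x-intercept at any integer in the box.
Finally, together with the visible shape, these determine p as stated.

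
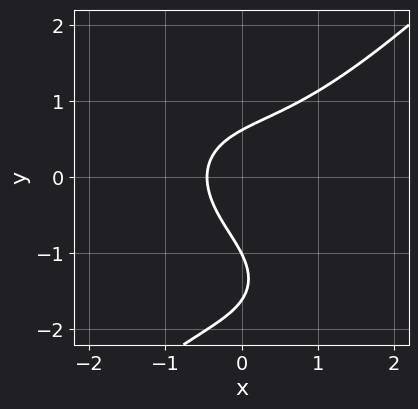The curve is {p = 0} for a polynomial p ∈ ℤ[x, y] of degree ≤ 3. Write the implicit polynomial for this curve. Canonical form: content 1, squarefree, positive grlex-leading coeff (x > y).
Degree: no degree-2 curve has this shape, so deg p = 3.
Against the integer gridlines: one y-axis crossing is at y = -1.
Fitting integer coefficients to these (and the overall shape) gives p.

x^3 - y^3 - 2*y^2 + 2*x + 1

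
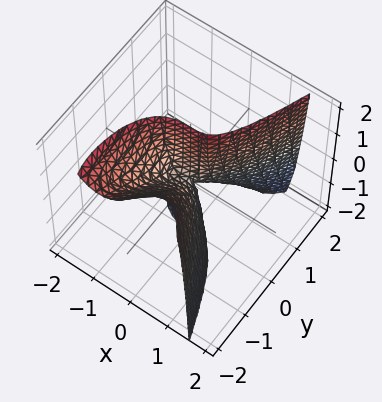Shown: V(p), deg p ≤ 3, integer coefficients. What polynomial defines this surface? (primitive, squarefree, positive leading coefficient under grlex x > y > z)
3*x^3 + x*y*z - 2*y^2 - 2*y*z

deg p = 3. The shape is more complex than any degree-2 surface.
Checking where it meets the axes: it crosses the y-axis at the gridline y = 0; it crosses the x-axis at the gridline x = 0; the visible z-axis segment lies entirely on the surface.
The integer polynomial consistent with all of this is the stated p.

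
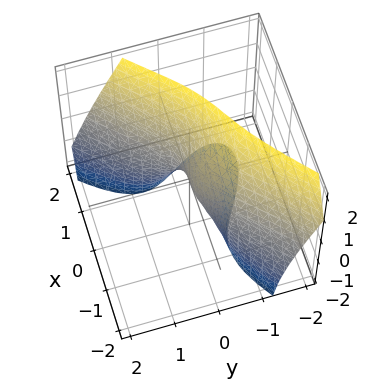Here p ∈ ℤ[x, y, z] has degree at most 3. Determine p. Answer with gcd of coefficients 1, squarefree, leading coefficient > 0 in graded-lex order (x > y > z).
2*x^3 - 3*x*y*z - 3*y^3 - z^2 - 2*y

The degree is 3 — a generic line meets the surface in up to 3 points.
Checking where it meets the axes: it crosses the z-axis at the gridline z = 0; it crosses the y-axis at the gridline y = 0; it meets the x-axis at x = 0 (among the integer gridlines).
These observations pin down the coefficients.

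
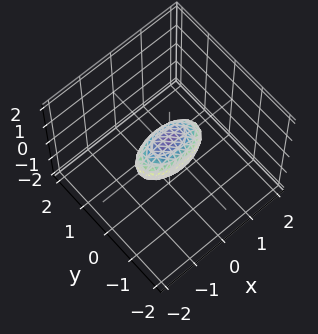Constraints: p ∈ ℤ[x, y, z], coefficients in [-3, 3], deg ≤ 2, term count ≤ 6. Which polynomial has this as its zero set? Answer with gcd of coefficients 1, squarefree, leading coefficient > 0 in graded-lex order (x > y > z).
x^2 + 3*y^2 + 2*z^2 - 1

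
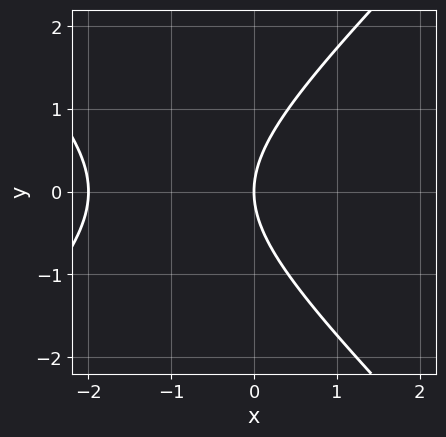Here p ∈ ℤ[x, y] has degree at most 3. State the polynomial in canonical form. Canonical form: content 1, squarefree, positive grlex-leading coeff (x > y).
x^2 - y^2 + 2*x

First, degree: a generic line meets the curve in up to 2 points, so deg p = 2.
Then, symmetries: it's symmetric under y → −y, forcing even powers of y.
Next, against the integer gridlines: it crosses the y-axis at the gridline y = 0; the x-axis gridline crossings are at x ∈ {-2, 0}.
Finally, assembling these constraints gives the stated polynomial.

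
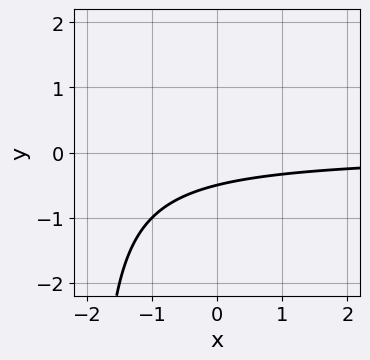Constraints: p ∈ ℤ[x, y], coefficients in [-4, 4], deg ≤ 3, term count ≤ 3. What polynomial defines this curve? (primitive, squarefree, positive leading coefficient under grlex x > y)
The degree is 2 — a generic line meets the curve in up to 2 points.
Checking where it meets the axes: it misses every integer gridline on the x-axis.
Solving for integer coefficients yields p as stated.

x*y + 2*y + 1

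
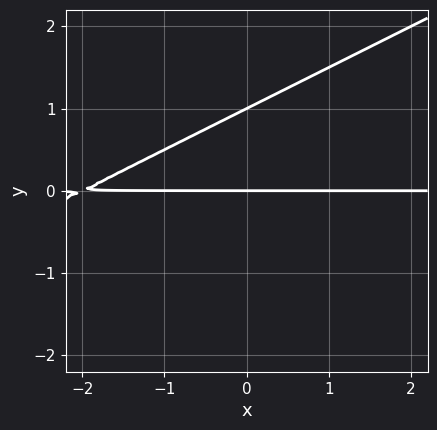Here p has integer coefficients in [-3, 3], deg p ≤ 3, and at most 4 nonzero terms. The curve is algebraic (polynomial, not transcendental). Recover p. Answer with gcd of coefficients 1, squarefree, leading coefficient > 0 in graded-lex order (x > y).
x*y - 2*y^2 + 2*y

First, deg p = 2. No degree-1 curve has this shape.
Then, reading off the gridlines: the visible x-axis segment lies entirely on the curve; the y-axis gridline crossings are at y ∈ {0, 1}.
Finally, assembling these constraints gives the stated polynomial.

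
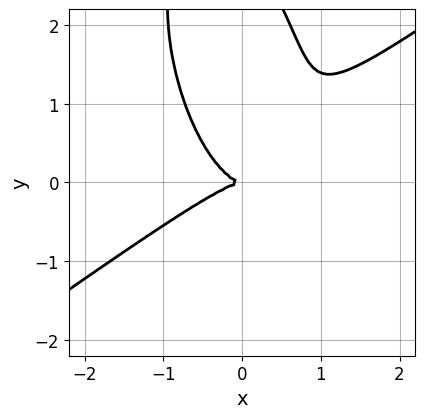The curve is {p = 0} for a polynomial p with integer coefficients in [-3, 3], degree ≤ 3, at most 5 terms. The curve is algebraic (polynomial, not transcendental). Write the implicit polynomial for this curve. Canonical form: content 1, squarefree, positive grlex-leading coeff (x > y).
3*x^3 - 3*x^2*y - x*y^2 - y^3 + 3*y^2

1. Degree: the shape is more complex than any degree-2 curve, so deg p = 3.
2. Checking where it meets the axes: one y-axis crossing is at y = 0; one x-axis crossing is at x = 0.
3. Solving for integer coefficients yields p as stated.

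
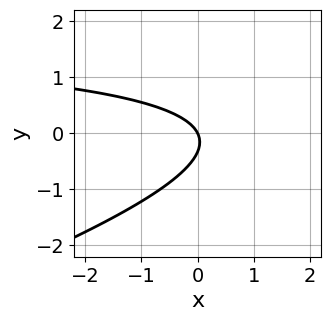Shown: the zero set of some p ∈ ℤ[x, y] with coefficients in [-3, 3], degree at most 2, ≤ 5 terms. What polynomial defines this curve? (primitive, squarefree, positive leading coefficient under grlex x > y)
x*y - 3*y^2 - 2*x - y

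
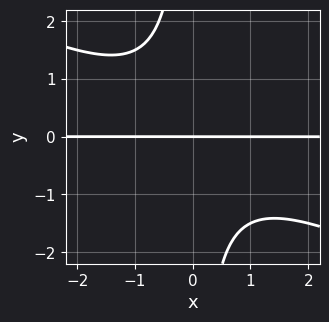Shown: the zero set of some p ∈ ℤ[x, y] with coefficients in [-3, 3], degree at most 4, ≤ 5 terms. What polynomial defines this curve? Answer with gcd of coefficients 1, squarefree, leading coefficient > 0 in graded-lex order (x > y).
x^2*y + 2*x*y^2 + 2*y

(a) The degree is 3 — a generic line meets the curve in up to 3 points.
(b) From the visible intercepts: the visible x-axis segment lies entirely on the curve; it crosses the y-axis at the gridline y = 0.
(c) Together with the visible shape, these determine p as stated.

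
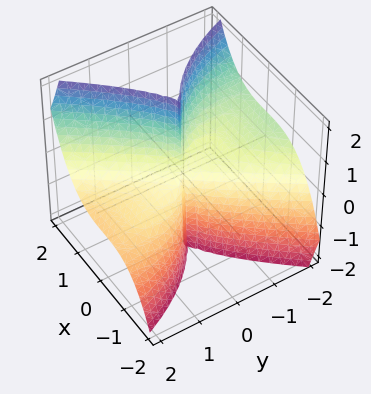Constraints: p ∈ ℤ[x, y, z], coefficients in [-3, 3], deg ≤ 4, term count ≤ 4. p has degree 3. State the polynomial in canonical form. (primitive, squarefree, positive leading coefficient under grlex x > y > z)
3*x^3 - y^3 - 3*y^2*z

1. deg p = 3. No degree-2 surface has this shape.
2. From the axis intercepts and sections: it crosses the x-axis at the gridline x = 0; it crosses the y-axis at the gridline y = 0; the visible z-axis segment lies entirely on the surface.
3. These observations pin down the coefficients.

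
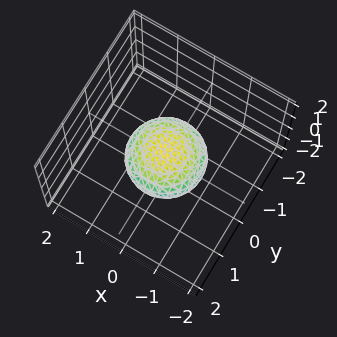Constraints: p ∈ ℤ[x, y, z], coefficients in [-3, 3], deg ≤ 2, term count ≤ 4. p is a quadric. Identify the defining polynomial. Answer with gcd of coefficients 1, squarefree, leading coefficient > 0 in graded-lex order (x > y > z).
x^2 + y^2 + 2*z^2 - 1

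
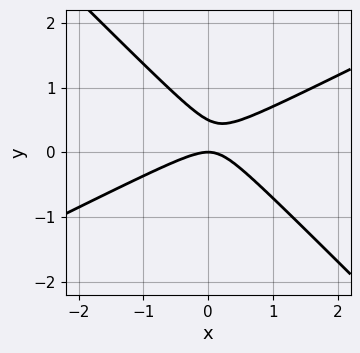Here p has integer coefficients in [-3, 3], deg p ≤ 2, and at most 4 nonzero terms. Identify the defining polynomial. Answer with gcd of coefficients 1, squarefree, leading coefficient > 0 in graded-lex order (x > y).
x^2 - x*y - 2*y^2 + y

(a) Degree: the shape is more complex than any degree-1 curve, so deg p = 2.
(b) From the axis intercepts and sections: it meets the x-axis at x = 0 (among the integer gridlines); it crosses the y-axis at the gridline y = 0.
(c) The integer polynomial consistent with all of this is the stated p.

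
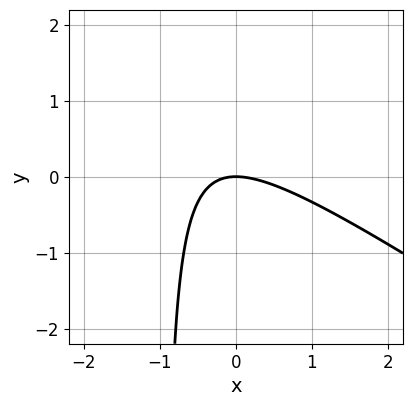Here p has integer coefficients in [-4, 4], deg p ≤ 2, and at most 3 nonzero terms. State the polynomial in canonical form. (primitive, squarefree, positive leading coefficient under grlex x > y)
1. Degree: a generic line meets the curve in up to 2 points, so deg p = 2.
2. From the axis intercepts and sections: it meets the x-axis at x = 0 (among the integer gridlines); one y-axis crossing is at y = 0.
3. Fitting integer coefficients to these (and the overall shape) gives p.

2*x^2 + 3*x*y + 3*y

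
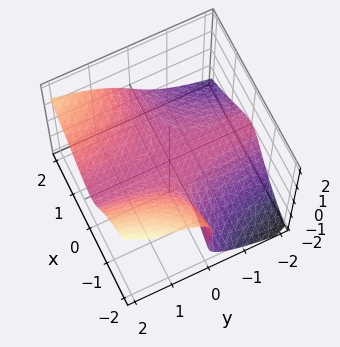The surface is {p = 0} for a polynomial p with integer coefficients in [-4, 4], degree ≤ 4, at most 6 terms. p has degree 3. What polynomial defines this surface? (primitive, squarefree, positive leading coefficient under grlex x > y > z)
1. The degree is 3 — a generic line meets the surface in up to 3 points.
2. From the axis intercepts and sections: every point of the x-axis in the box is on the surface; every point of the y-axis in the box is on the surface.
3. Together with the visible shape, these determine p as stated.

2*x^2*y - 2*z^3 - 2*x*z - 3*z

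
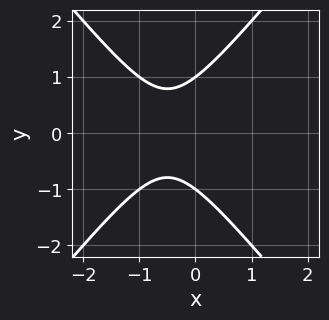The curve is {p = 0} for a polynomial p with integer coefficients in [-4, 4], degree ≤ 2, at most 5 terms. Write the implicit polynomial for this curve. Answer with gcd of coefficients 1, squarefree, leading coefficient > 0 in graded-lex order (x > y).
3*x^2 - 2*y^2 + 3*x + 2

1. The degree is 2 — the shape is more complex than any degree-1 curve.
2. Symmetries: mirror symmetry y ↦ −y ⇒ only even powers of y.
3. From the axis intercepts and sections: no x-intercept at any integer in the box; among the integer gridlines, it crosses the y-axis at y ∈ {-1, 1}.
4. Matching integer coefficients to the picture gives p.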